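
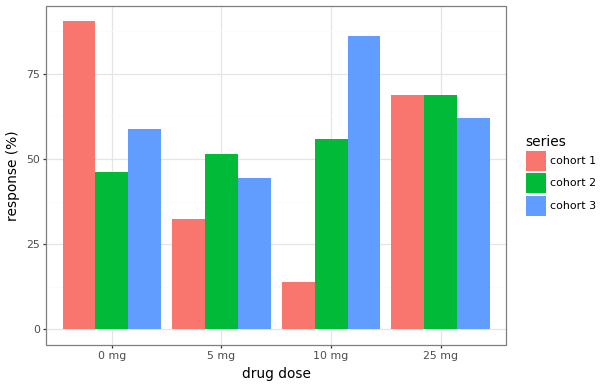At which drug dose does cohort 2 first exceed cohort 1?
0 mg: cohort 2 ≈ 50 vs cohort 1 ≈ 90 (not yet); 5 mg: cohort 2 ≈ 50 vs cohort 1 ≈ 30 (first crossover).

5 mg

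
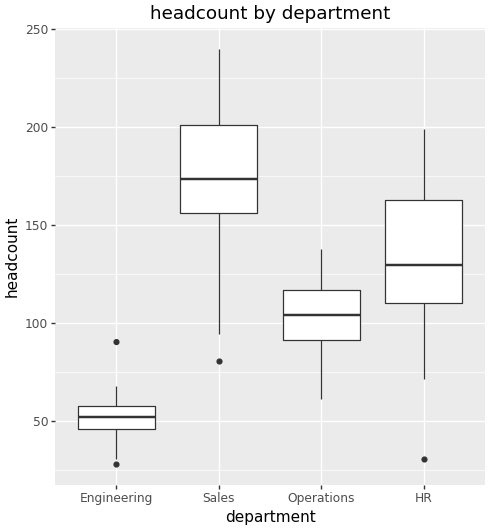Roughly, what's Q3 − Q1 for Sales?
Q3 ≈ 200, Q1 ≈ 160; IQR ≈ 40.

≈ 40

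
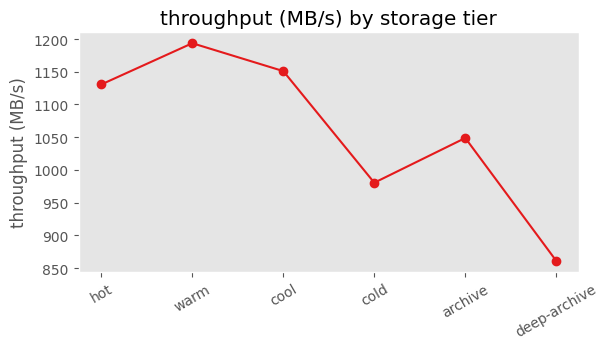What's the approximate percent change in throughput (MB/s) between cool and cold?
≈ -13%

cool ≈ 1150, cold ≈ 1000; (1000 − 1150) / 1150 ≈ -13%.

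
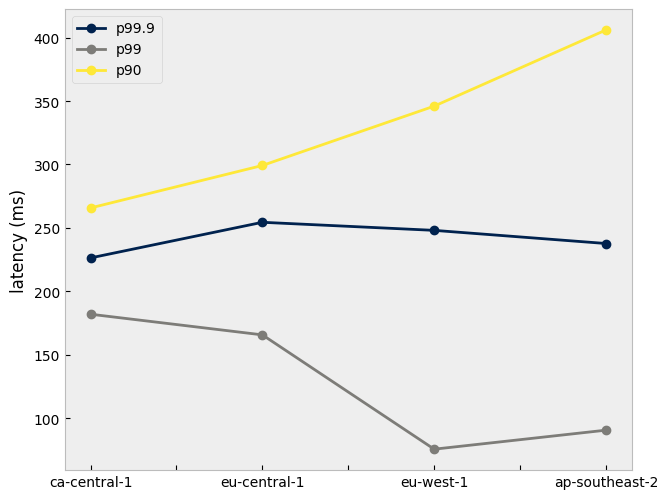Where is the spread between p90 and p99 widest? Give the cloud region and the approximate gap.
ap-southeast-2, ≈ 300 ms

ap-southeast-2: p90 ≈ 400, p99 ≈ 100 → gap ≈ 300. Next-largest (eu-west-1) is only ≈ 250.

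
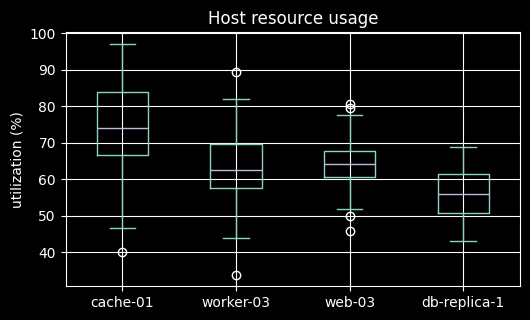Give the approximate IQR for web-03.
Q3 ≈ 68, Q1 ≈ 60; IQR ≈ 8.

≈ 8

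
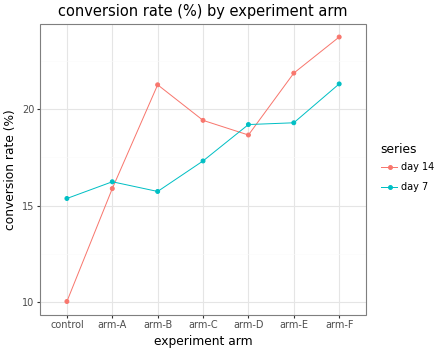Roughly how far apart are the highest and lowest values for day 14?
≈ 14

Max arm-F ≈ 24, min control ≈ 10; range ≈ 14.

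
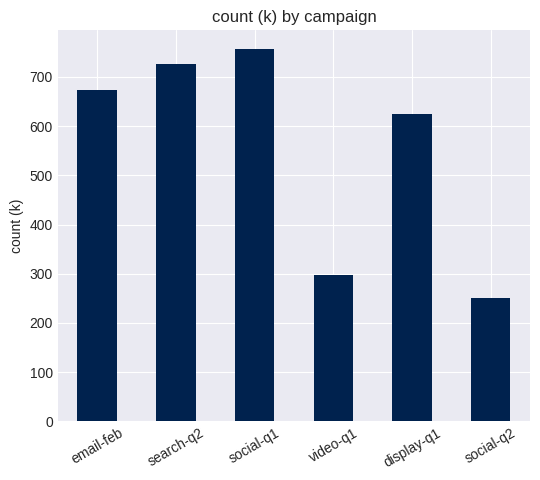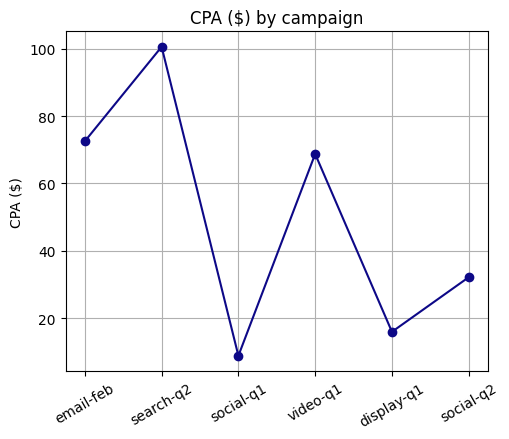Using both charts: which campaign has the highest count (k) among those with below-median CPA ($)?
social-q1

Chart 2 median CPA ($) ≈ 50; below-median campaigns: social-q1, display-q1, social-q2. Among those, social-q1 has the highest count (k) (≈ 800).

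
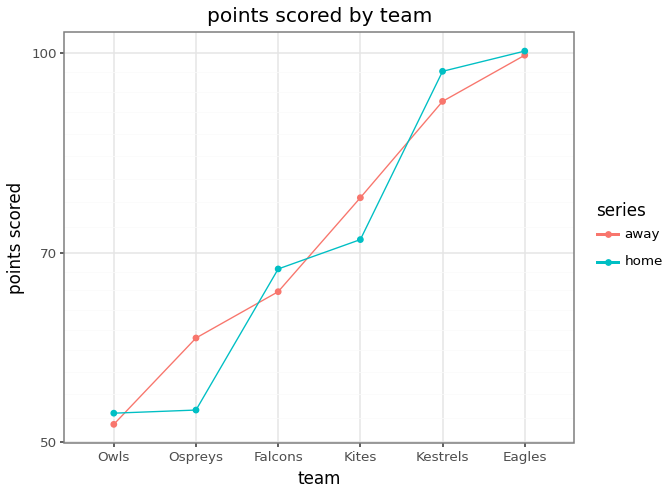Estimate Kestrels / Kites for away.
Kestrels ≈ 90, Kites ≈ 75; 90/75 ≈ 1.2.

≈ 1.2×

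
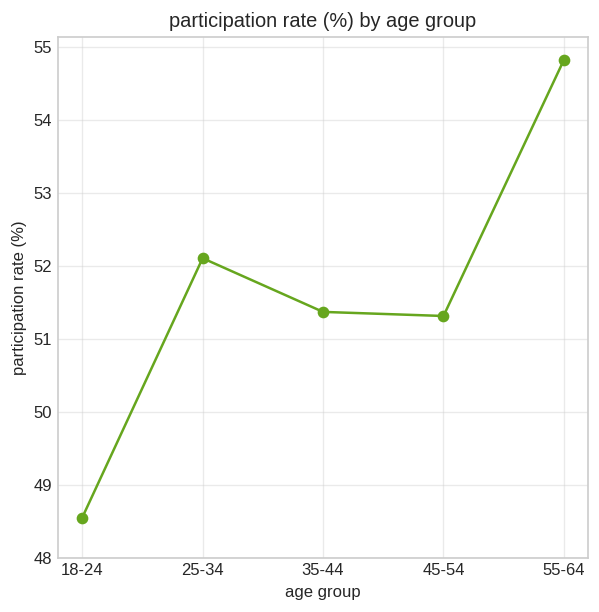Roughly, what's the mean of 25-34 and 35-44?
≈ 52

(52 + 51) / 2 ≈ 52.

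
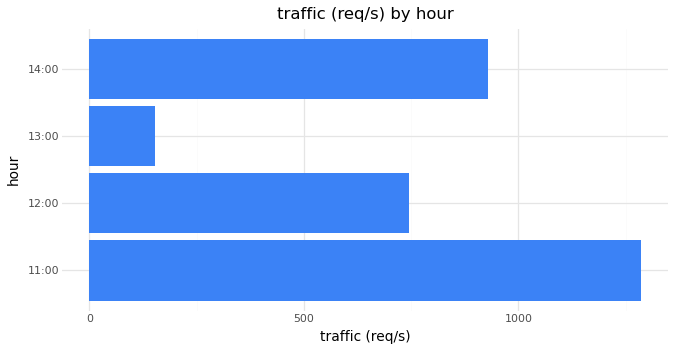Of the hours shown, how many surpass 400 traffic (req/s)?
Above 400: 11:00, 12:00, 14:00.

3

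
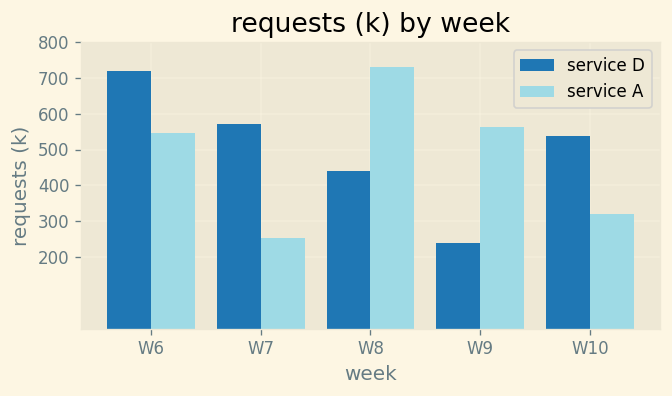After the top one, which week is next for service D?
W7

Top 3 for service D: W6 ≈ 700, W7 ≈ 600, W10 ≈ 500.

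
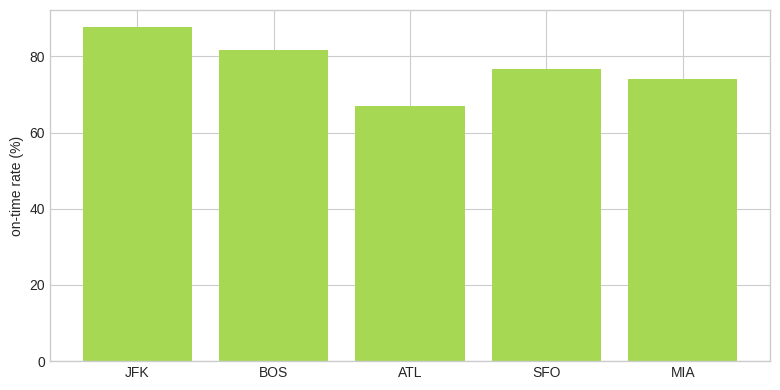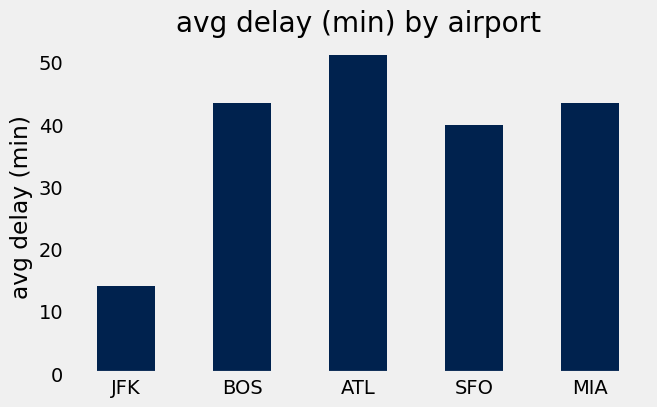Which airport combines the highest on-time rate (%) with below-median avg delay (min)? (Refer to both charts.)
JFK

Chart 2 median avg delay (min) ≈ 45; below-median airports: JFK, SFO. Among those, JFK has the highest on-time rate (%) (≈ 90).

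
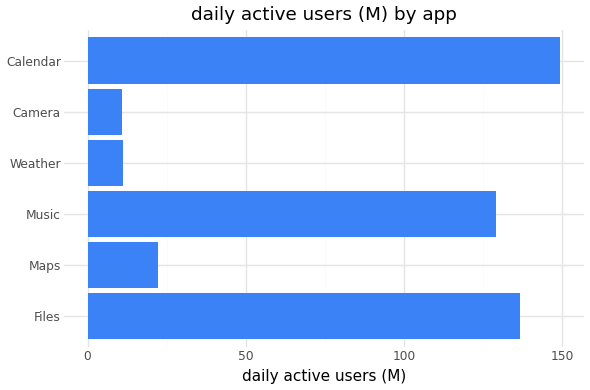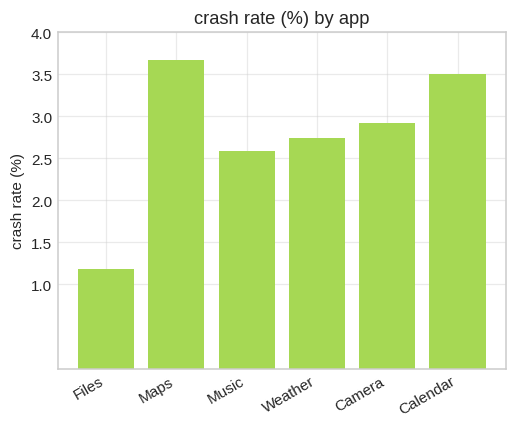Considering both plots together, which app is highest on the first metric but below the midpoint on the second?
Chart 2 median crash rate (%) ≈ 3; below-median apps: Files, Music, Weather. Among those, Files has the highest daily active users (M) (≈ 140).

Files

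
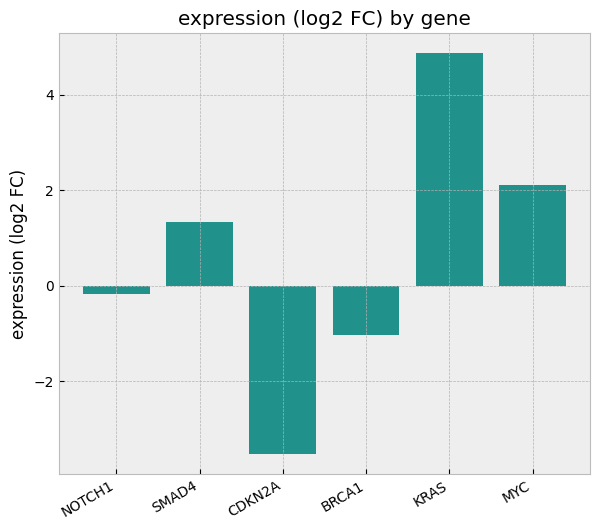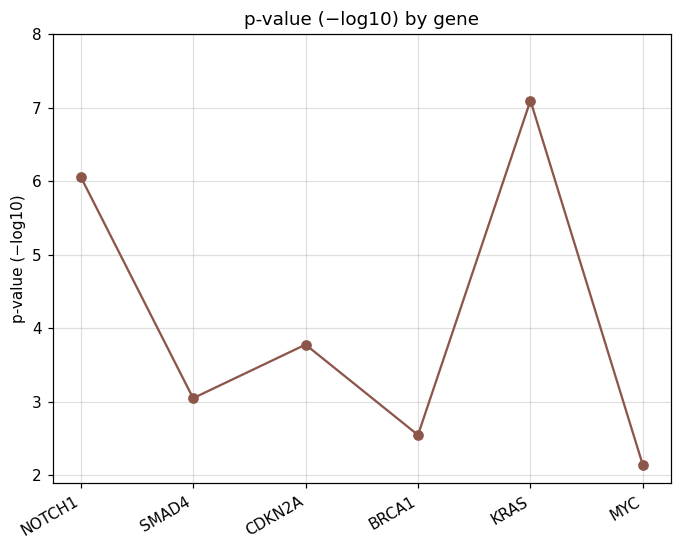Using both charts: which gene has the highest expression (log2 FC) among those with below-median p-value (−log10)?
Chart 2 median p-value (−log10) ≈ 3; below-median genes: SMAD4, BRCA1, MYC. Among those, MYC has the highest expression (log2 FC) (≈ 2).

MYC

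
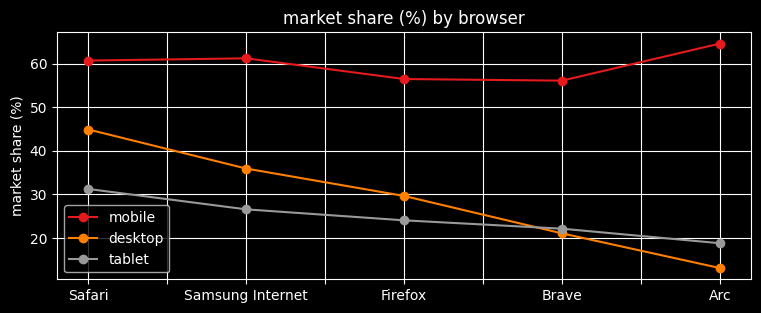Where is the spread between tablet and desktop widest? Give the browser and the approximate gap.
Safari, ≈ 15 %

Safari: tablet ≈ 30, desktop ≈ 45 → gap ≈ 15. Next-largest (Samsung Internet) is only ≈ 10.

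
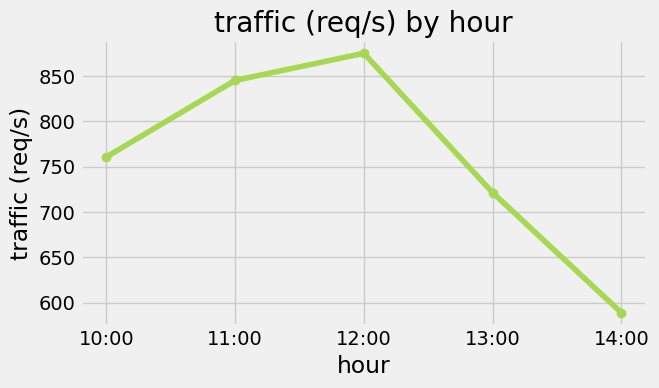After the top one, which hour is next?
Top 3: 12:00 ≈ 875, 11:00 ≈ 850, 10:00 ≈ 750.

11:00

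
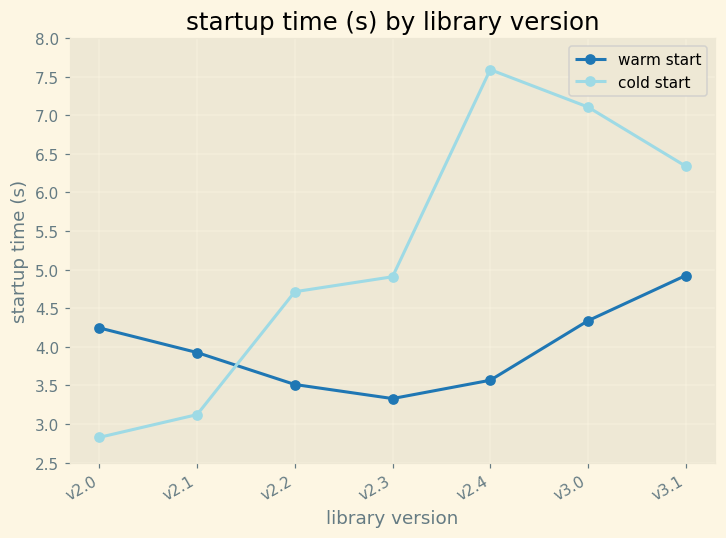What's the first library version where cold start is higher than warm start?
v2.2

v2.1: cold start ≈ 3.0 vs warm start ≈ 4.0 (not yet); v2.2: cold start ≈ 4.5 vs warm start ≈ 3.5 (first crossover).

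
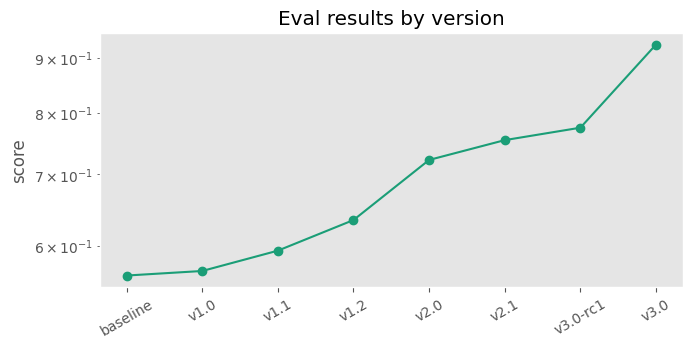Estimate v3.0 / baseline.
≈ 1.73×

v3.0 ≈ 0.95, baseline ≈ 0.55; 0.95/0.55 ≈ 1.73.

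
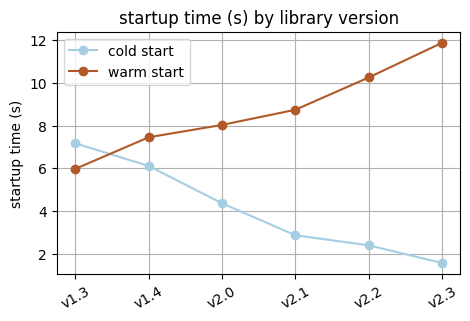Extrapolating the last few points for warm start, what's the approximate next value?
Last three: 9, 10, 12 → slope ≈ 1.5/step → next ≈ 13.5.

≈ 13.5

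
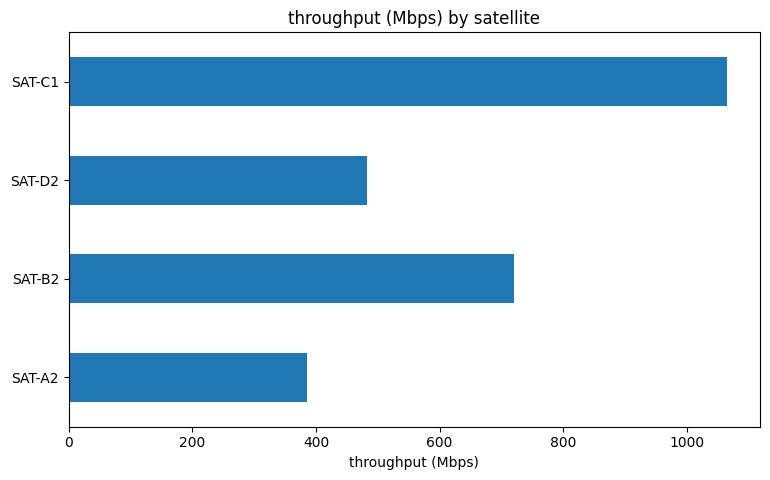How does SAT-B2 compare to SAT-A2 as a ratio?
SAT-B2 ≈ 700, SAT-A2 ≈ 400; 700/400 ≈ 1.75.

≈ 1.75×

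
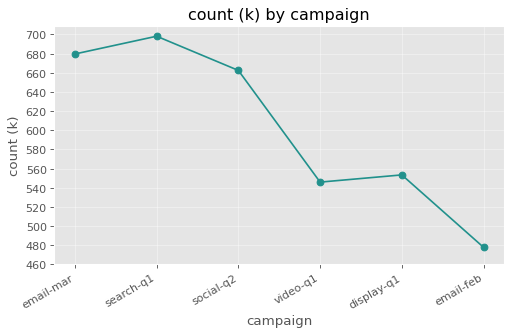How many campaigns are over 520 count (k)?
Above 520: email-mar, search-q1, social-q2, video-q1, display-q1.

5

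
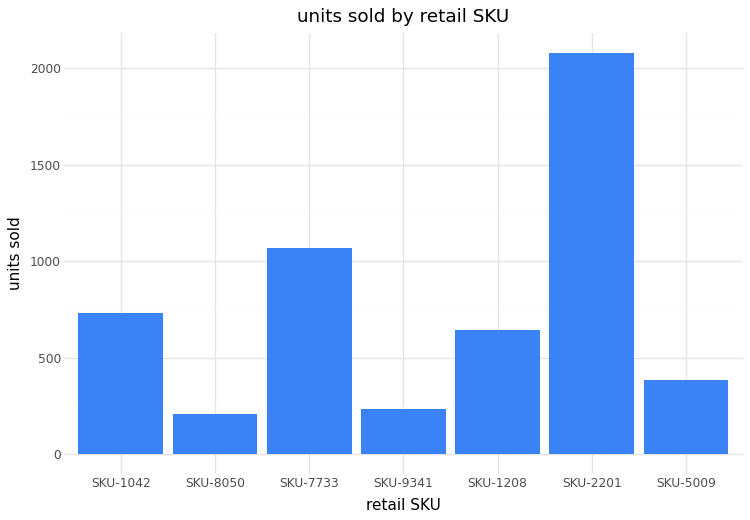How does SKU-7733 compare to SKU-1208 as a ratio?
SKU-7733 ≈ 1000, SKU-1208 ≈ 600; 1000/600 ≈ 1.67.

≈ 1.67×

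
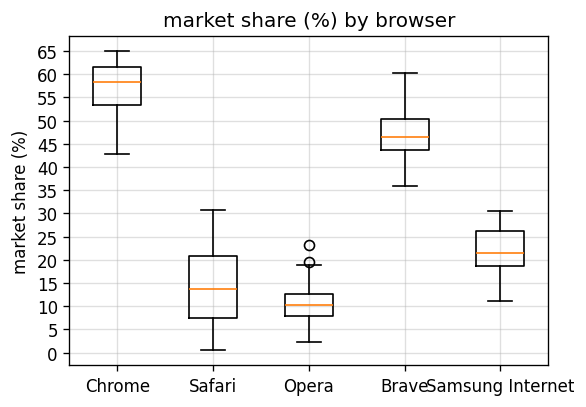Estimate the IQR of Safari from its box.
Q3 ≈ 20, Q1 ≈ 5; IQR ≈ 15.

≈ 15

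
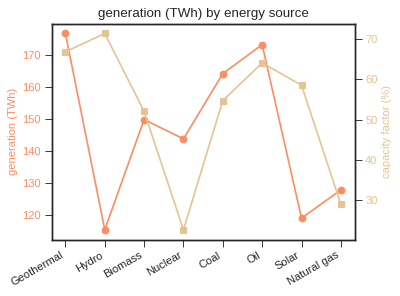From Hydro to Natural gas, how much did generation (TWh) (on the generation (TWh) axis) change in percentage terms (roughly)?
≈ +8.3%

Hydro ≈ 120, Natural gas ≈ 130; (130 − 120) / 120 ≈ +8.3%.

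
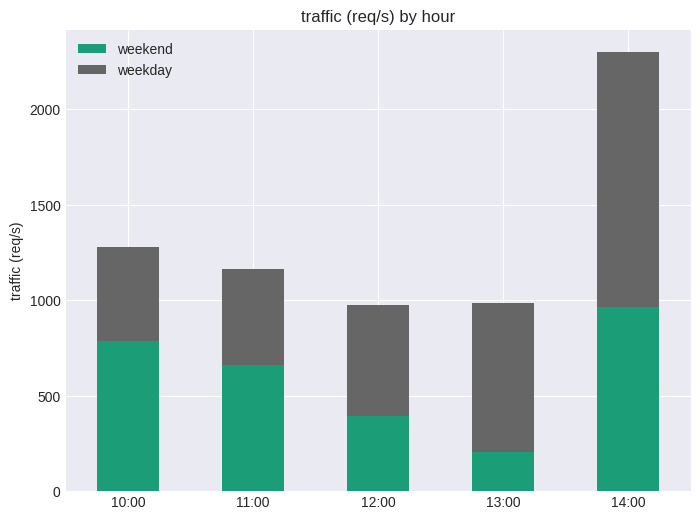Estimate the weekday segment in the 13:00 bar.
≈ 800

weekday top ≈ 1000, bottom ≈ 200; segment ≈ 800.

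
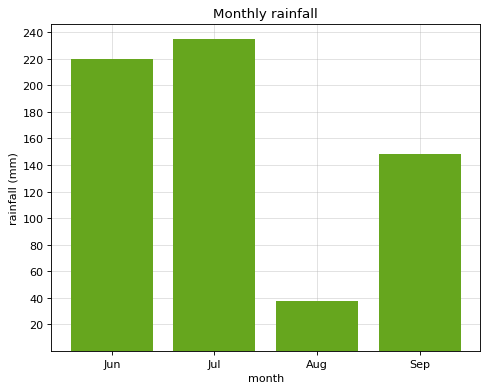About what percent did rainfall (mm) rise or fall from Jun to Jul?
≈ +9.1%

Jun ≈ 220, Jul ≈ 240; (240 − 220) / 220 ≈ +9.1%.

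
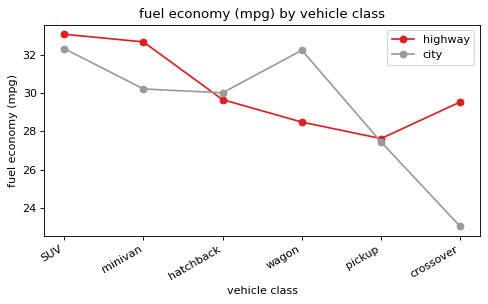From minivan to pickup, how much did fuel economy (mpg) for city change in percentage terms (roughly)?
≈ -10%

minivan ≈ 30, pickup ≈ 27; (27 − 30) / 30 ≈ -10%.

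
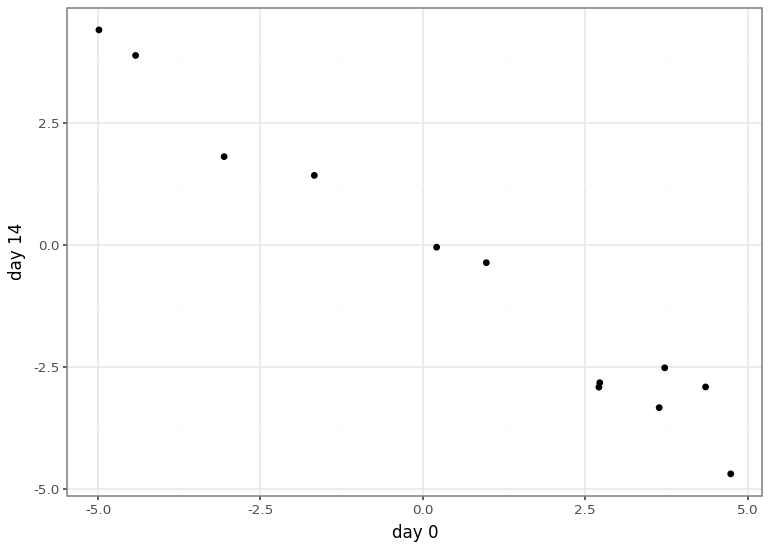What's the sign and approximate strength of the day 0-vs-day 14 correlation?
negative, strong

Points are negatively correlated; strong (|r| ≈ 1.0).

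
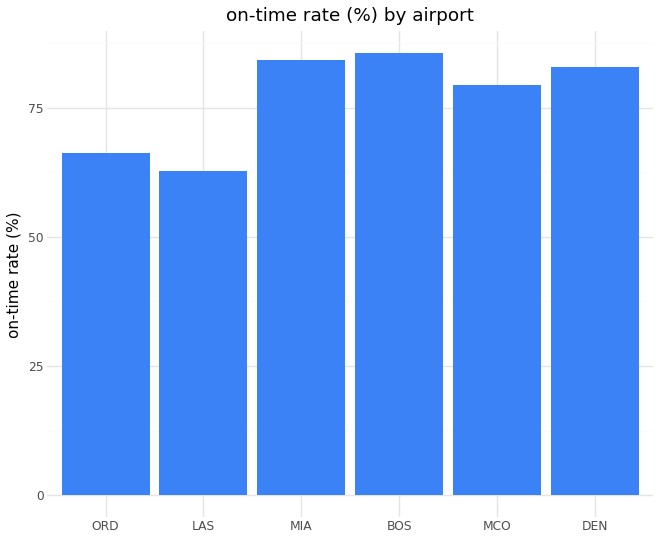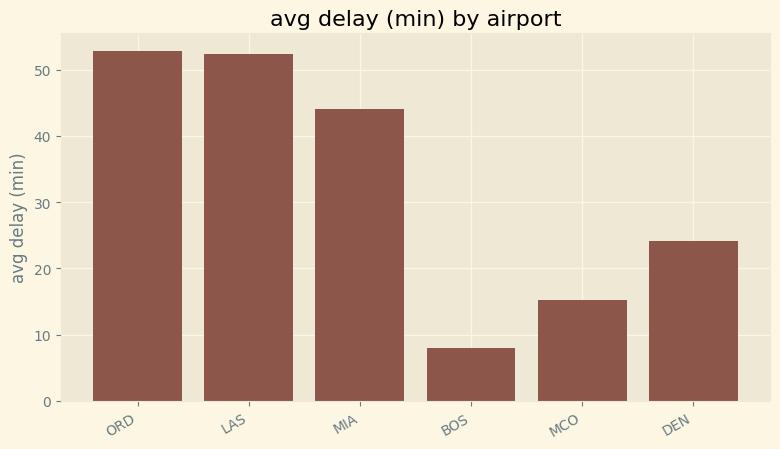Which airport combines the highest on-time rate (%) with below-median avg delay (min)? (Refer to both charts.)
BOS

Chart 2 median avg delay (min) ≈ 35; below-median airports: BOS, MCO, DEN. Among those, BOS has the highest on-time rate (%) (≈ 90).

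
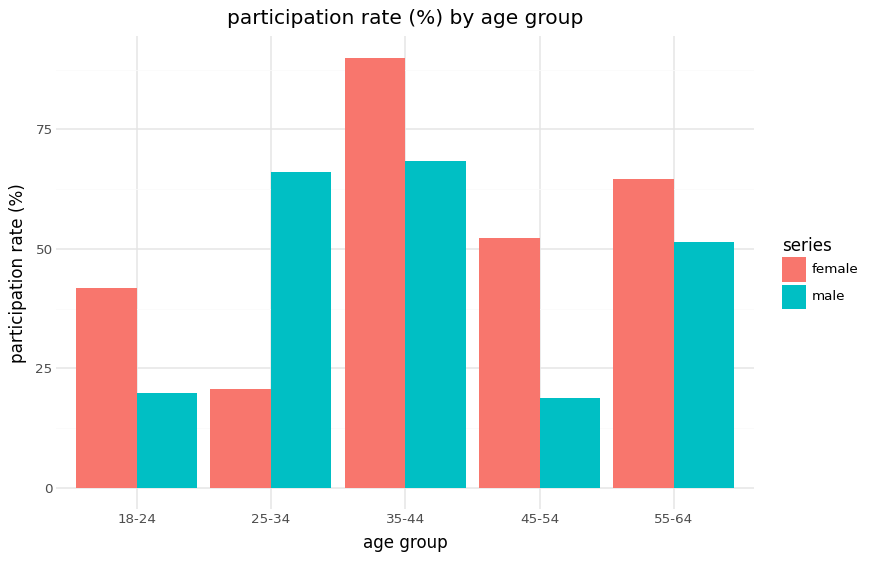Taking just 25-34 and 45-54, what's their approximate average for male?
(70 + 20) / 2 ≈ 45.

≈ 45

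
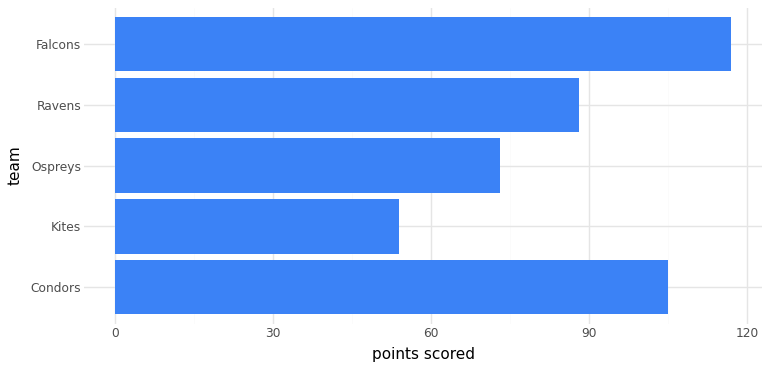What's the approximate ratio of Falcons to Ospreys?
Falcons ≈ 120, Ospreys ≈ 70; 120/70 ≈ 1.71.

≈ 1.71×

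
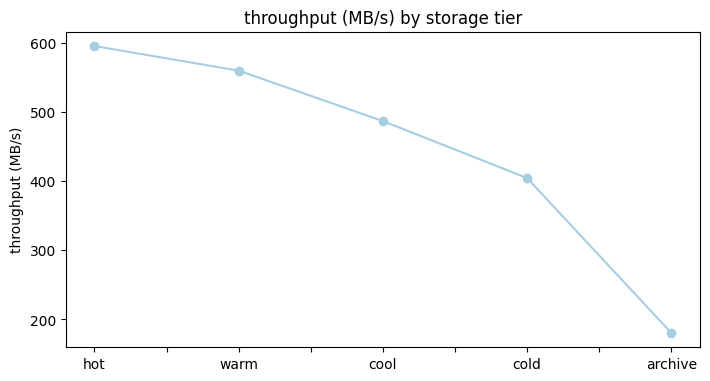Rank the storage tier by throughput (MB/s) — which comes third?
Top 4: hot ≈ 600, warm ≈ 550, cool ≈ 500, cold ≈ 400.

cool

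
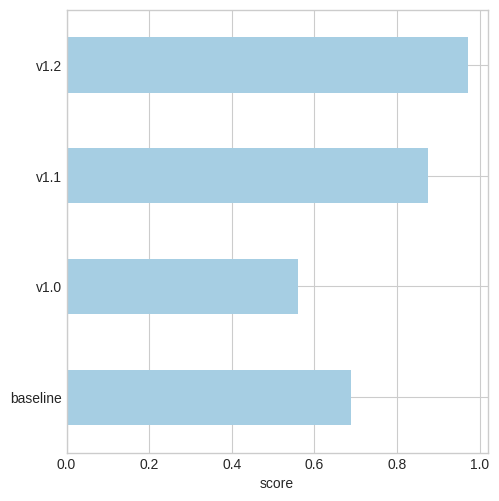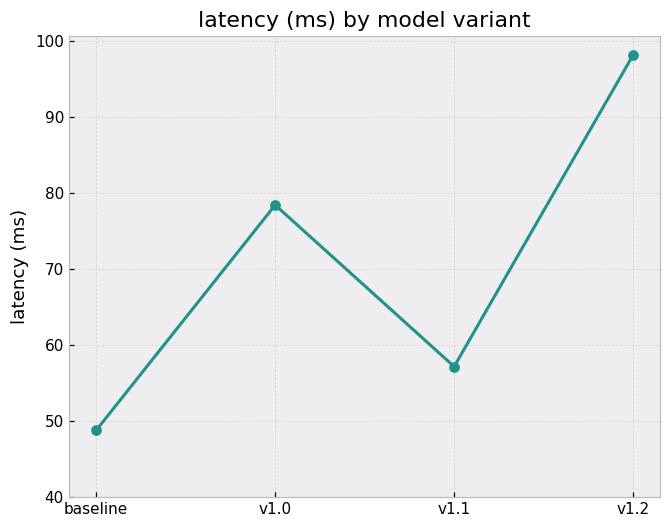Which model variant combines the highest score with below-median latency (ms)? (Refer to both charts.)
v1.1

Chart 2 median latency (ms) ≈ 70; below-median model variants: baseline, v1.1. Among those, v1.1 has the highest score (≈ 0.9).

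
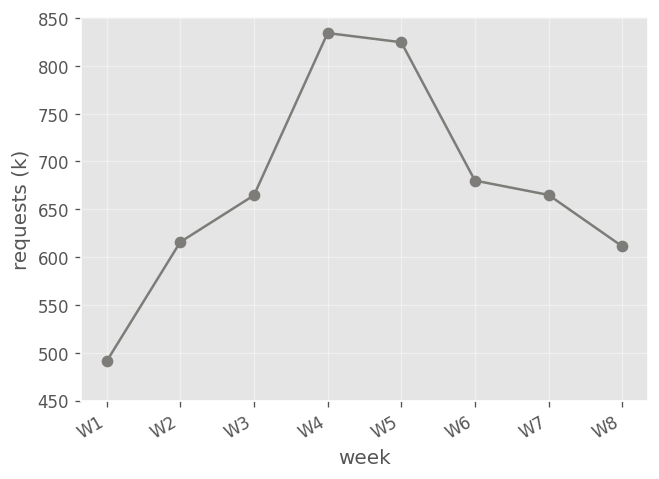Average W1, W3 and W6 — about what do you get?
≈ 617

(500 + 650 + 700) / 3 ≈ 617.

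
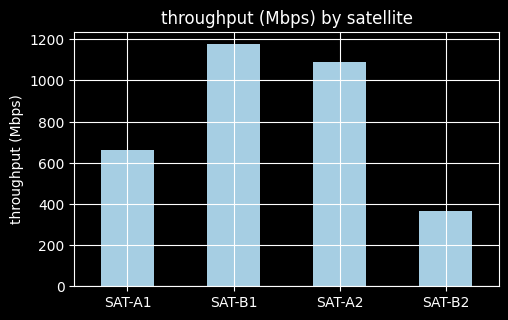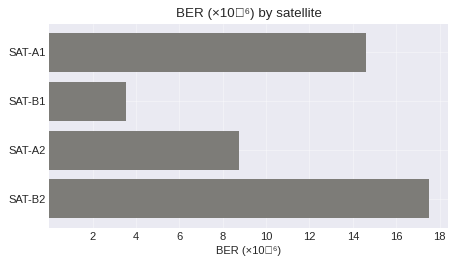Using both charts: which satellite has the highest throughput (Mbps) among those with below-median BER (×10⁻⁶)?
Chart 2 median BER (×10⁻⁶) ≈ 12; below-median satellites: SAT-B1, SAT-A2. Among those, SAT-B1 has the highest throughput (Mbps) (≈ 1200).

SAT-B1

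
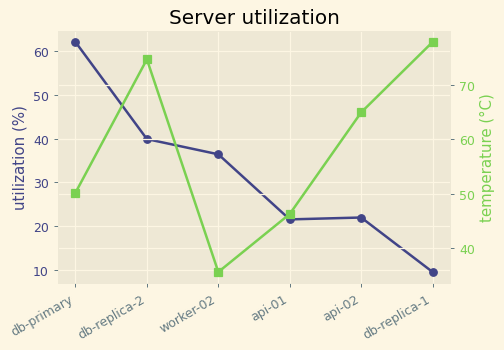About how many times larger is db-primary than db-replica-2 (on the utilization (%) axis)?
≈ 1.5×

db-primary ≈ 60, db-replica-2 ≈ 40; 60/40 ≈ 1.5.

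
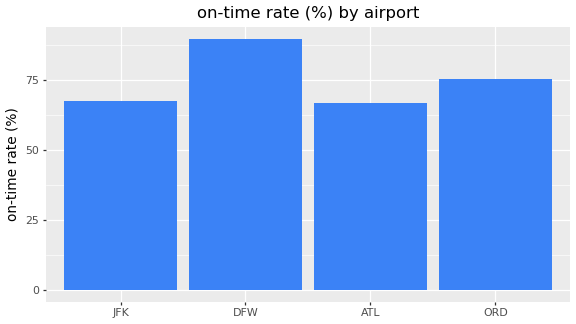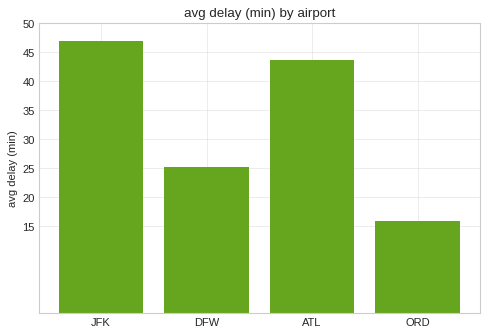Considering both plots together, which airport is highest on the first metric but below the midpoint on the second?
DFW

Chart 2 median avg delay (min) ≈ 35; below-median airports: DFW, ORD. Among those, DFW has the highest on-time rate (%) (≈ 90).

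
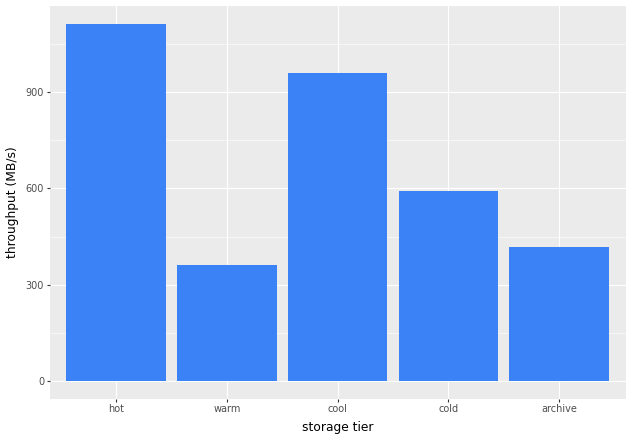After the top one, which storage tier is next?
cool

Top 3: hot ≈ 1100, cool ≈ 1000, cold ≈ 600.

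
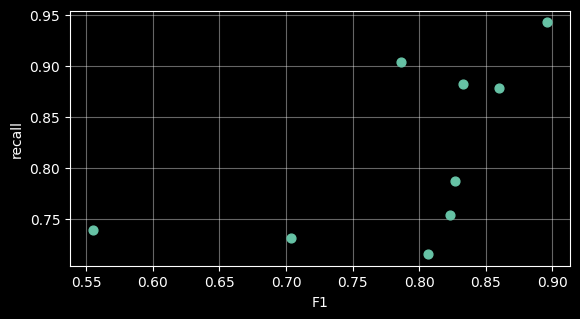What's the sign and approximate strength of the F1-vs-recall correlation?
positive, moderate

Points are positively correlated; moderate (|r| ≈ 0.6).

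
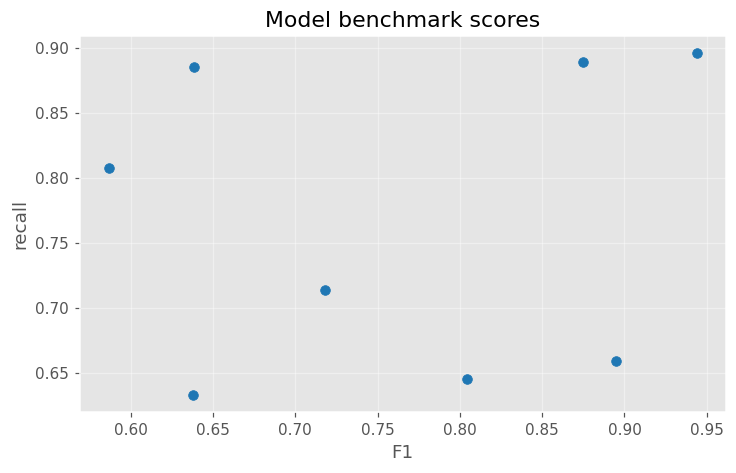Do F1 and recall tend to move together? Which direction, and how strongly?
Points are roughly uncorrelated; weak (|r| ≈ 0.1).

no clear correlation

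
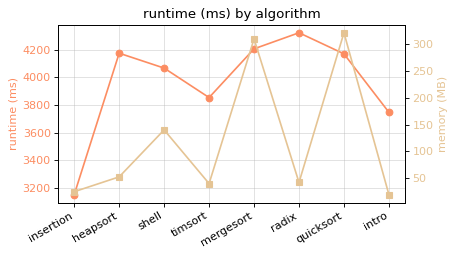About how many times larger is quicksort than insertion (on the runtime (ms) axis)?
quicksort ≈ 4200, insertion ≈ 3200; 4200/3200 ≈ 1.31.

≈ 1.31×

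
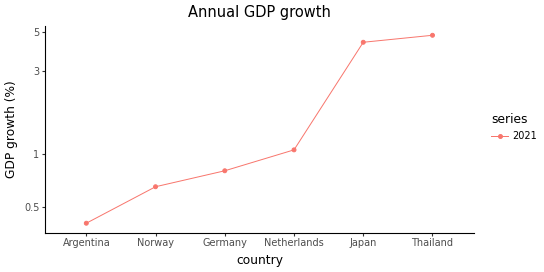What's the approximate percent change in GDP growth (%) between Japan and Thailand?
Japan ≈ 4.5, Thailand ≈ 5.0; (5.0 − 4.5) / 4.5 ≈ +11.1%.

≈ +11.1%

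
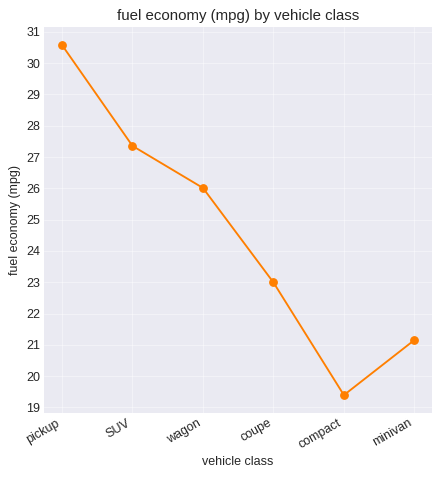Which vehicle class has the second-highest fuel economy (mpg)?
SUV

Top 3: pickup ≈ 31, SUV ≈ 27, wagon ≈ 26.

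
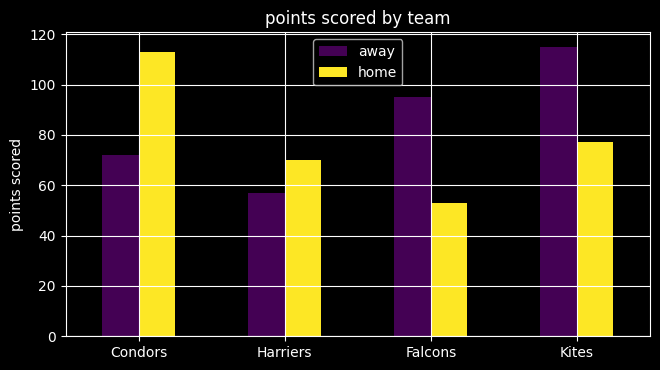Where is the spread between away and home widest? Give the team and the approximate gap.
Falcons: away ≈ 100, home ≈ 50 → gap ≈ 50. Next-largest (Condors) is only ≈ 40.

Falcons, ≈ 50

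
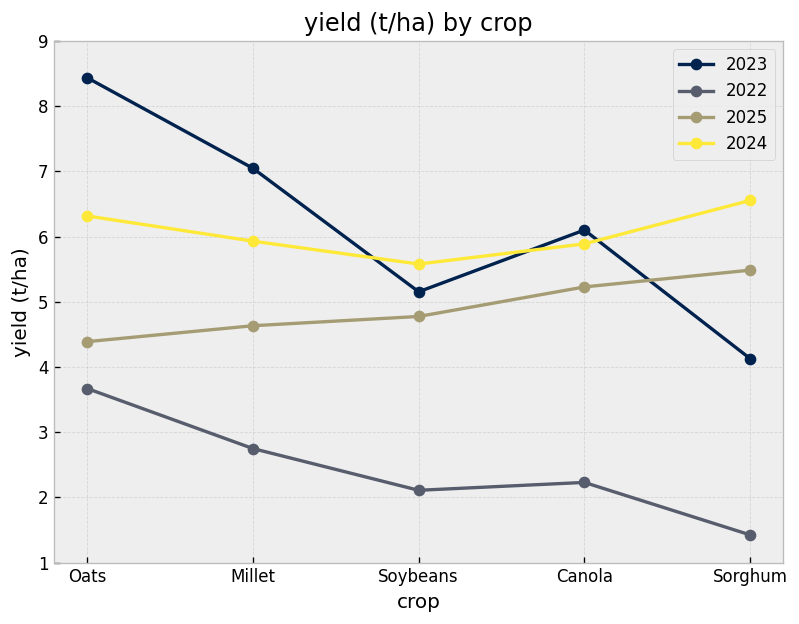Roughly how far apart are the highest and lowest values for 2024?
Max Sorghum ≈ 7, min Soybeans ≈ 6; range ≈ 1.

≈ 1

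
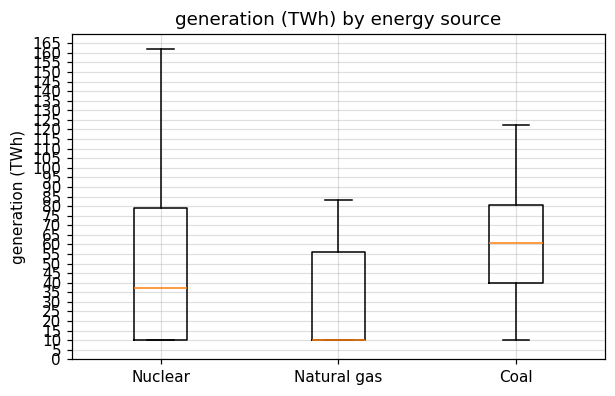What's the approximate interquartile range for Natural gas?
Q3 ≈ 55, Q1 ≈ 10; IQR ≈ 45.

≈ 45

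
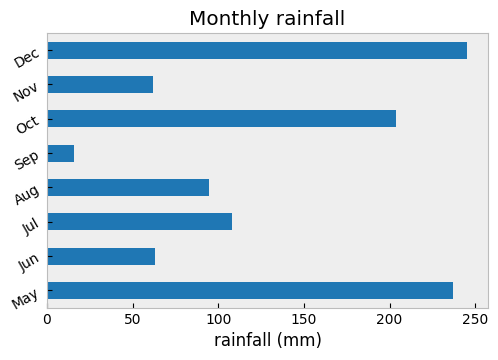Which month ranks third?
Oct

Top 4: Dec ≈ 250, May ≈ 225, Oct ≈ 200, Jul ≈ 100.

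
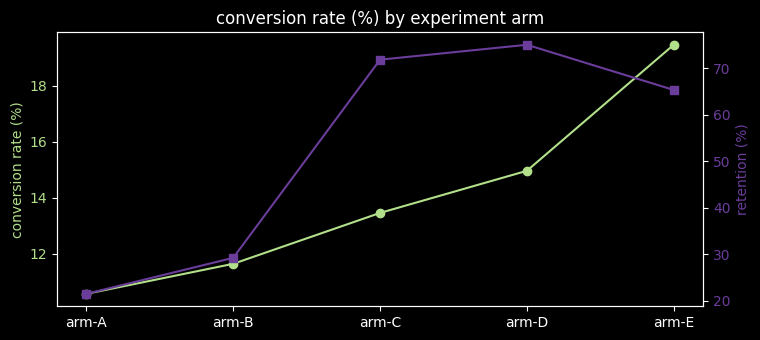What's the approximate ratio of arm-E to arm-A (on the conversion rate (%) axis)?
arm-E ≈ 19, arm-A ≈ 11; 19/11 ≈ 1.73.

≈ 1.73×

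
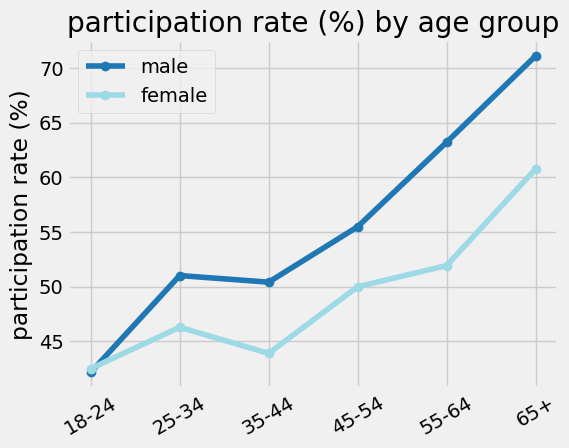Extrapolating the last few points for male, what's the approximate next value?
≈ 77.5

Last three: 55, 65, 70 → slope ≈ 7.5/step → next ≈ 77.5.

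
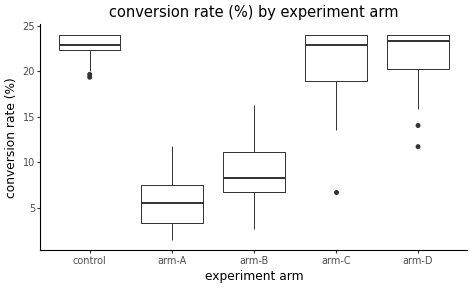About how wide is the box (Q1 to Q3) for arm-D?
≈ 4

Q3 ≈ 24, Q1 ≈ 20; IQR ≈ 4.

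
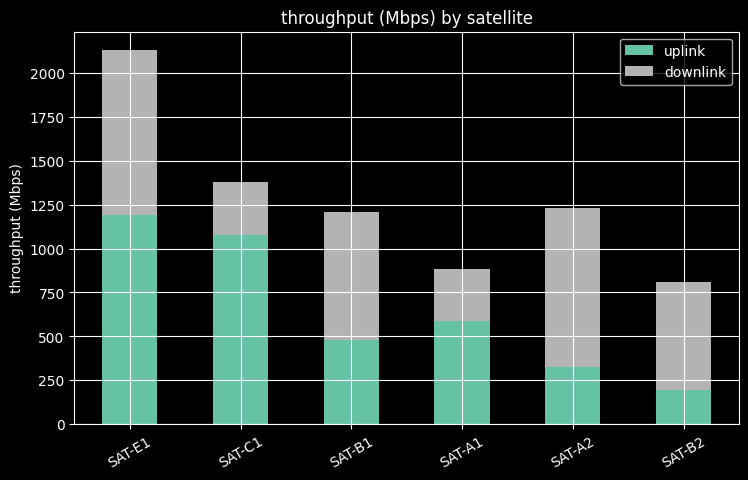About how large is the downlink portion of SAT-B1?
≈ 800

downlink top ≈ 1200, bottom ≈ 400; segment ≈ 800.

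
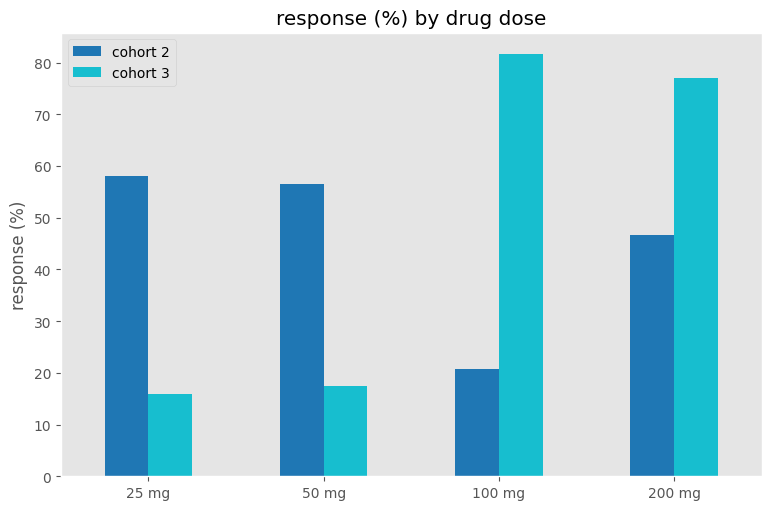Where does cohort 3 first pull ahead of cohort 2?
50 mg: cohort 3 ≈ 20 vs cohort 2 ≈ 60 (not yet); 100 mg: cohort 3 ≈ 80 vs cohort 2 ≈ 20 (first crossover).

100 mg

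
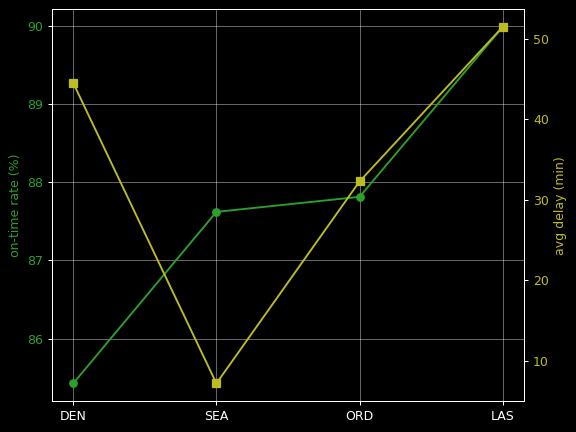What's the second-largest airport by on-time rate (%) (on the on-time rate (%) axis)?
Top 3 (on the on-time rate (%) axis): LAS ≈ 90.0, ORD ≈ 88.0, SEA ≈ 87.5.

ORD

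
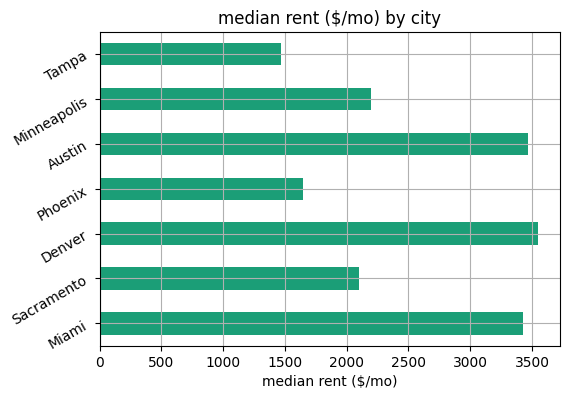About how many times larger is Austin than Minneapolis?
Austin ≈ 3500, Minneapolis ≈ 2000; 3500/2000 ≈ 1.75.

≈ 1.75×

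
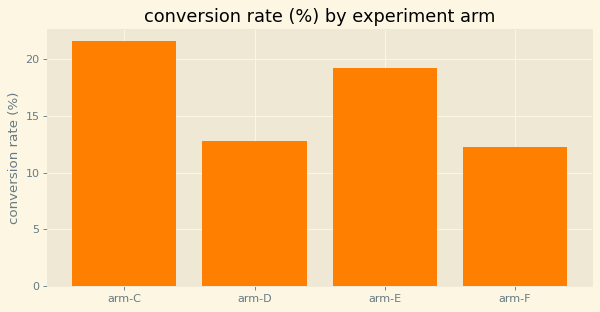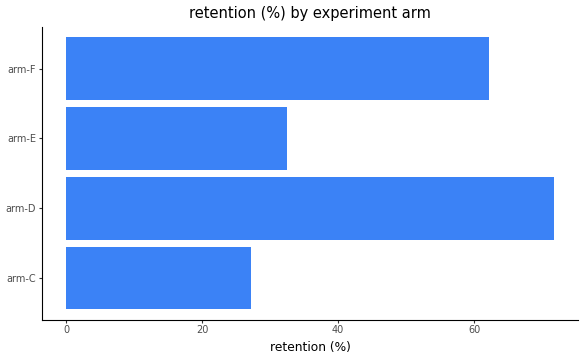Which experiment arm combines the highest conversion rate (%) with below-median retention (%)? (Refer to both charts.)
Chart 2 median retention (%) ≈ 50; below-median experiment arms: arm-C, arm-E. Among those, arm-C has the highest conversion rate (%) (≈ 22).

arm-C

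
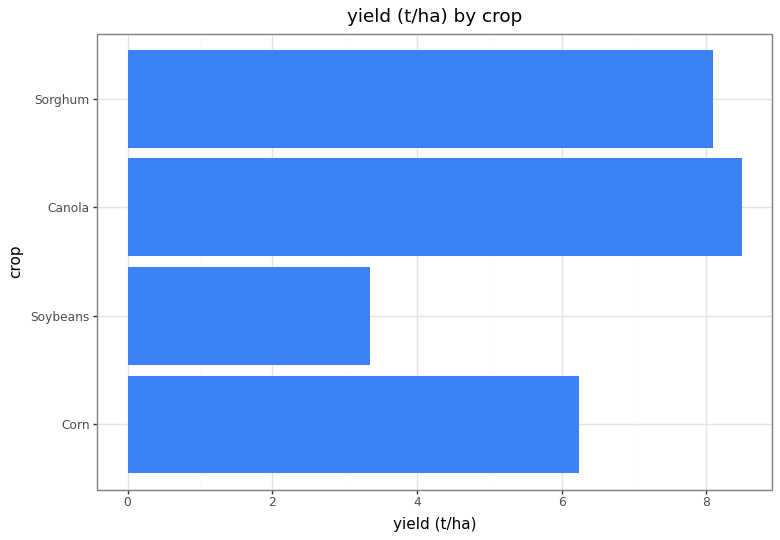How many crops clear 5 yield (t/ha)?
Above 5: Corn, Canola, Sorghum.

3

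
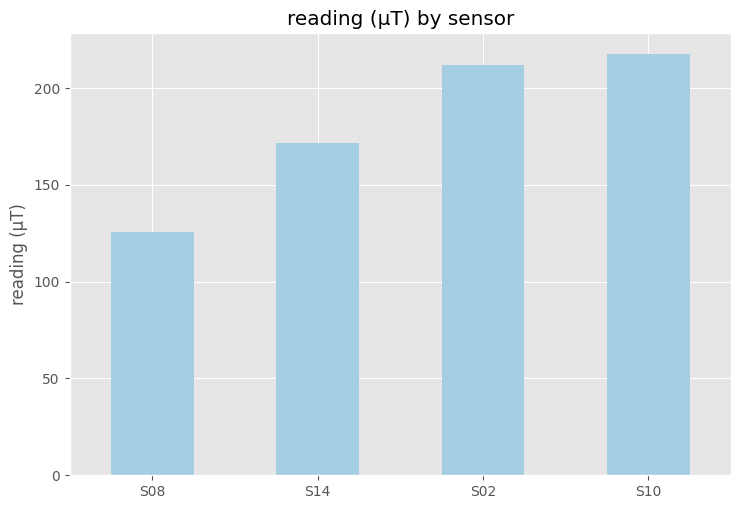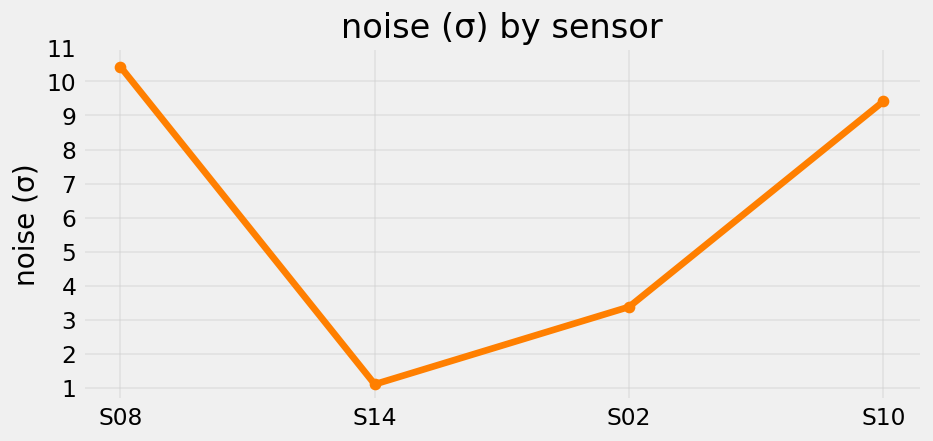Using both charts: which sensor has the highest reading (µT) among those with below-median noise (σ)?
S02

Chart 2 median noise (σ) ≈ 6; below-median sensors: S14, S02. Among those, S02 has the highest reading (µT) (≈ 220).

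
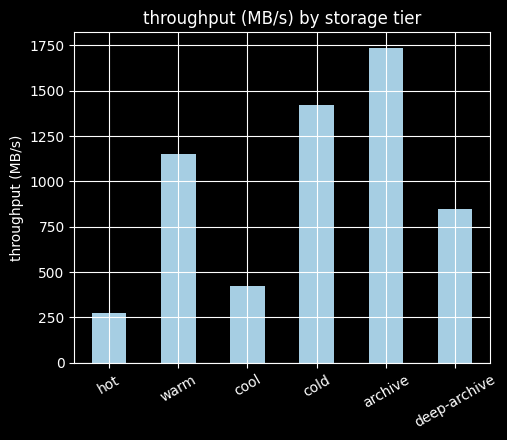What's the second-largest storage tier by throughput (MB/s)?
Top 3: archive ≈ 1800, cold ≈ 1400, warm ≈ 1200.

cold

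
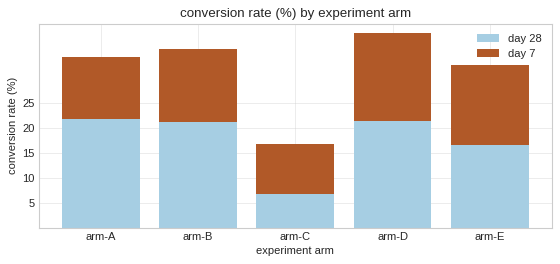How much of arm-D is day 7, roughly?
day 7 top ≈ 40, bottom ≈ 20; segment ≈ 20.

≈ 20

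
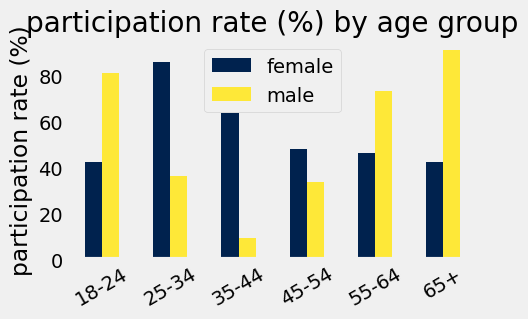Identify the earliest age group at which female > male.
18-24: female ≈ 40 vs male ≈ 80 (not yet); 25-34: female ≈ 90 vs male ≈ 40 (first crossover).

25-34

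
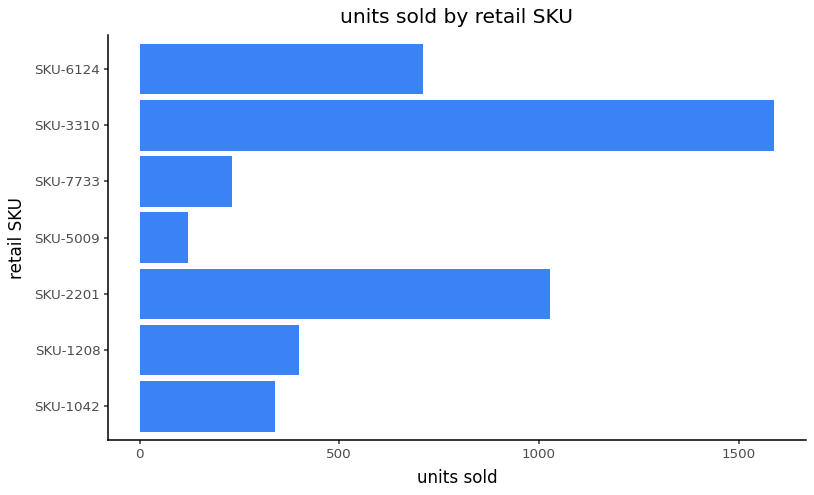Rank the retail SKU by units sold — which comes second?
Top 3: SKU-3310 ≈ 1600, SKU-2201 ≈ 1000, SKU-6124 ≈ 800.

SKU-2201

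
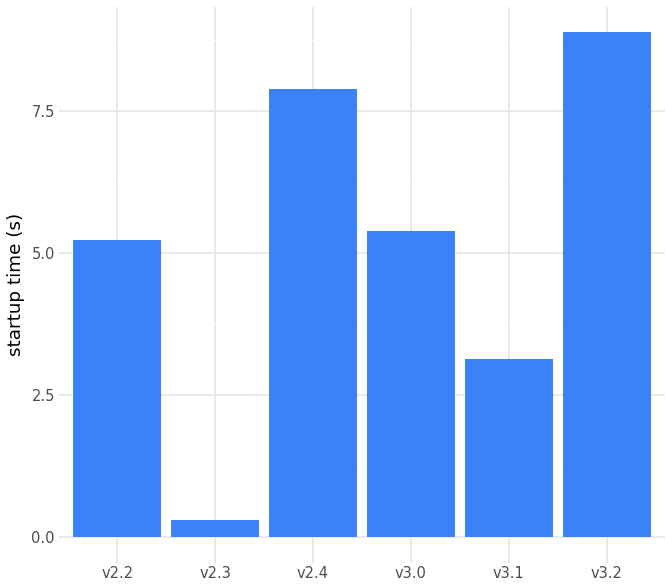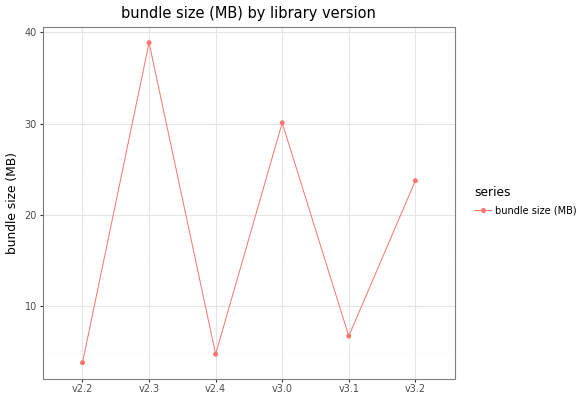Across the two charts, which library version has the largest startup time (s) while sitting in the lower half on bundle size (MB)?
Chart 2 median bundle size (MB) ≈ 15; below-median library versions: v2.2, v2.4, v3.1. Among those, v2.4 has the highest startup time (s) (≈ 8).

v2.4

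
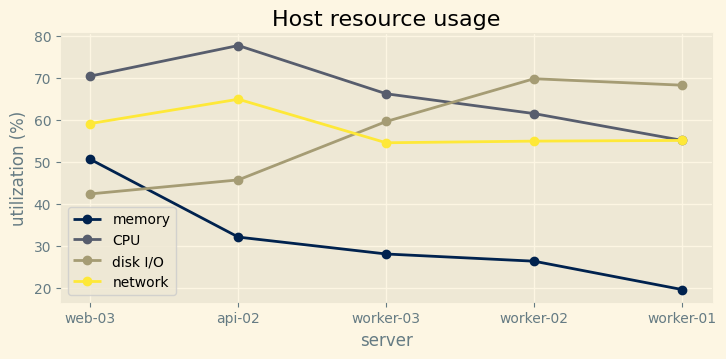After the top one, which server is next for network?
Top 3 for network: api-02 ≈ 65, web-03 ≈ 60, worker-01 ≈ 55.

web-03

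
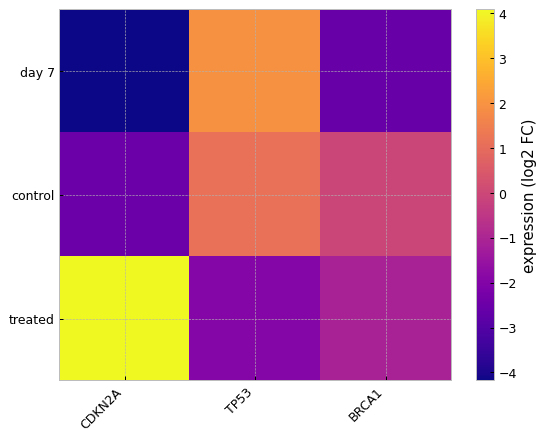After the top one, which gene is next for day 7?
Top 3 for day 7: TP53 ≈ 2, BRCA1 ≈ -3, CDKN2A ≈ -4.

BRCA1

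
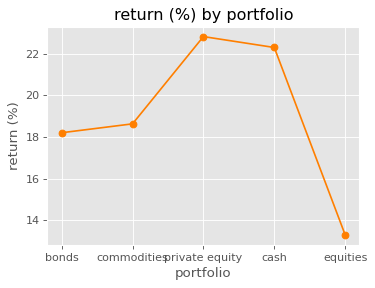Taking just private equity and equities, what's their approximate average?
(23 + 13) / 2 ≈ 18.

≈ 18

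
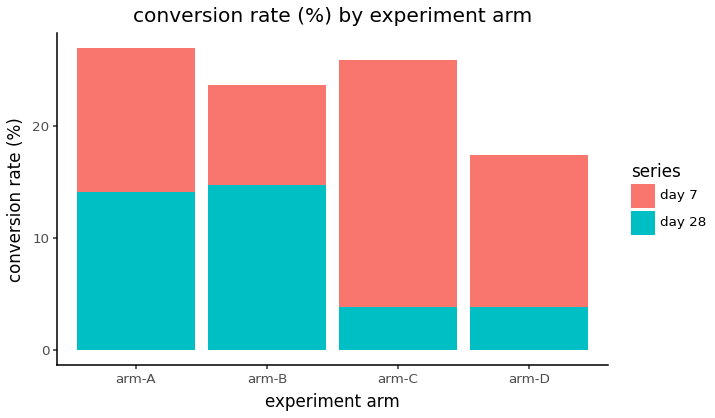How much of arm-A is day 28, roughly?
≈ 15

day 28 top ≈ 15, bottom ≈ 0; segment ≈ 15.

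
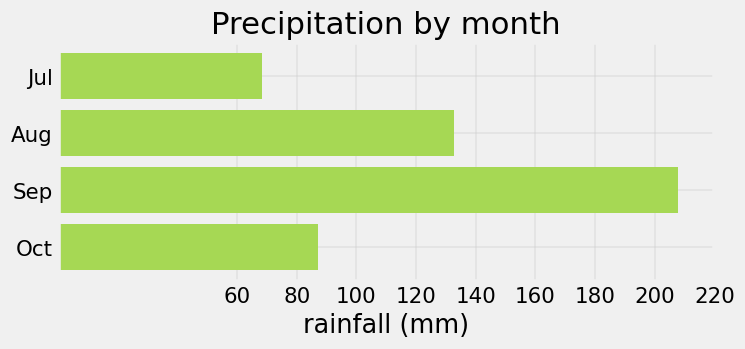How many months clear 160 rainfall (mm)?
1

Above 160: Sep.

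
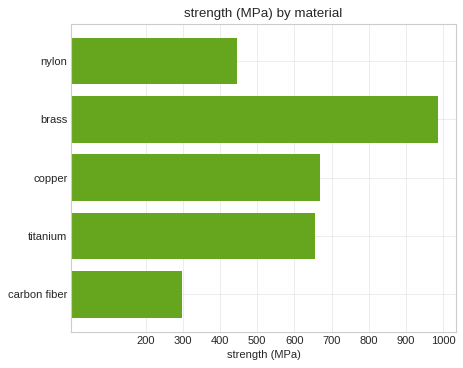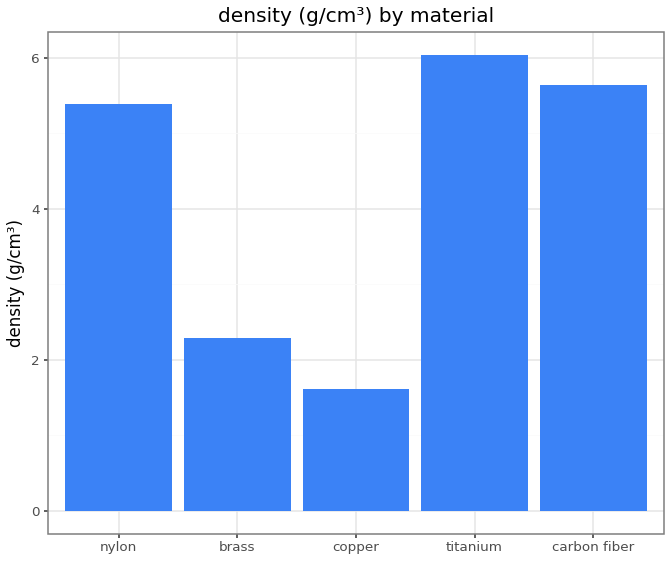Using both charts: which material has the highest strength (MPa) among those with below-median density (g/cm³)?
Chart 2 median density (g/cm³) ≈ 5; below-median materials: brass, copper. Among those, brass has the highest strength (MPa) (≈ 1000).

brass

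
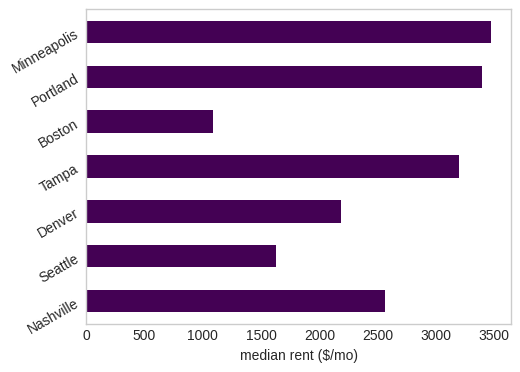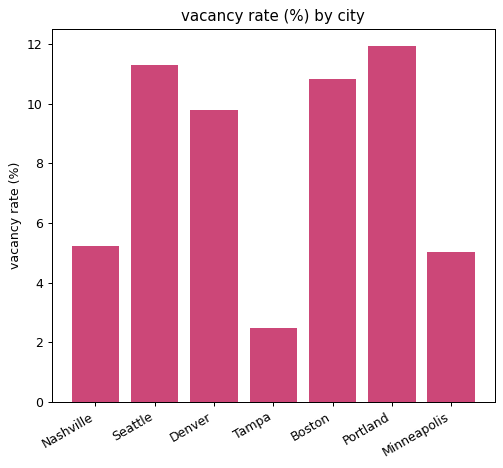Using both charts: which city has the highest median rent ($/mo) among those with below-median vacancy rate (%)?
Chart 2 median vacancy rate (%) ≈ 10; below-median cities: Nashville, Tampa, Minneapolis. Among those, Minneapolis has the highest median rent ($/mo) (≈ 3500).

Minneapolis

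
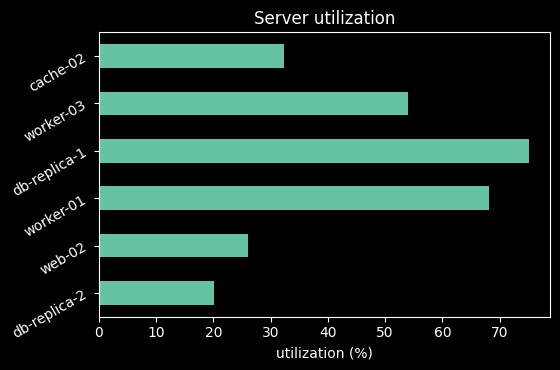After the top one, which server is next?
worker-01

Top 3: db-replica-1 ≈ 80, worker-01 ≈ 70, worker-03 ≈ 50.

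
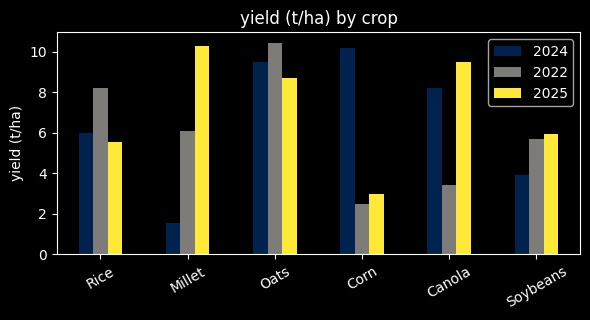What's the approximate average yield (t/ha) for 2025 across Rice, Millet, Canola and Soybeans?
(6 + 10 + 10 + 6) / 4 ≈ 8.

≈ 8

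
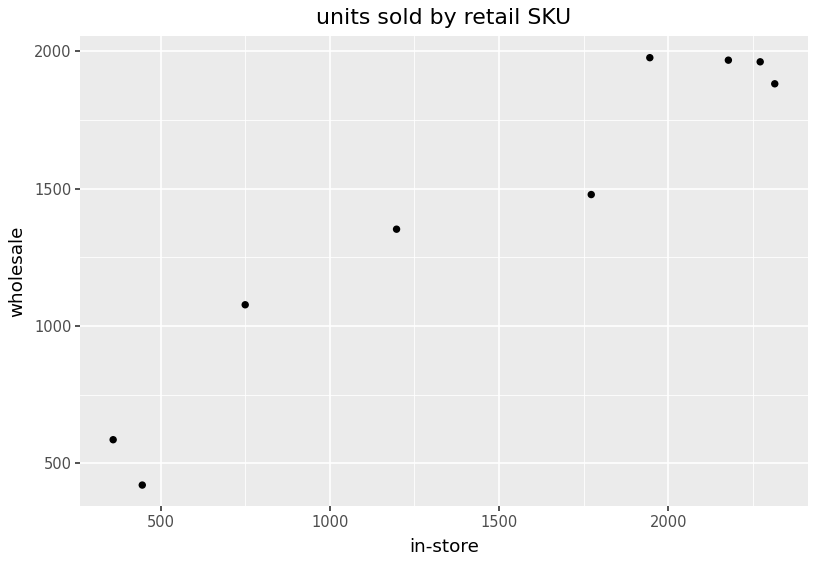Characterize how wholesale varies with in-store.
positive, strong

Points are positively correlated; strong (|r| ≈ 1.0).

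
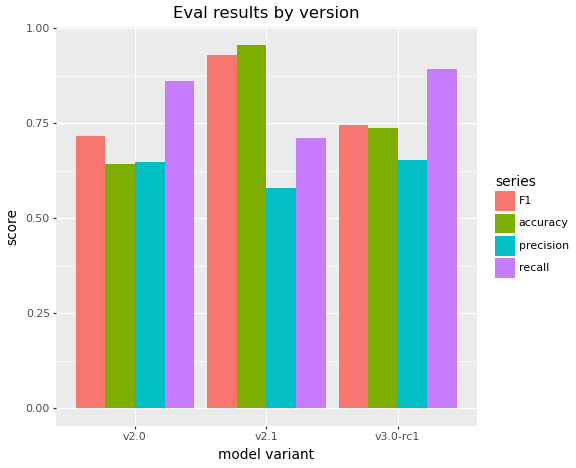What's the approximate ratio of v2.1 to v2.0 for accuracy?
v2.1 ≈ 1.0, v2.0 ≈ 0.6; 1.0/0.6 ≈ 1.67.

≈ 1.67×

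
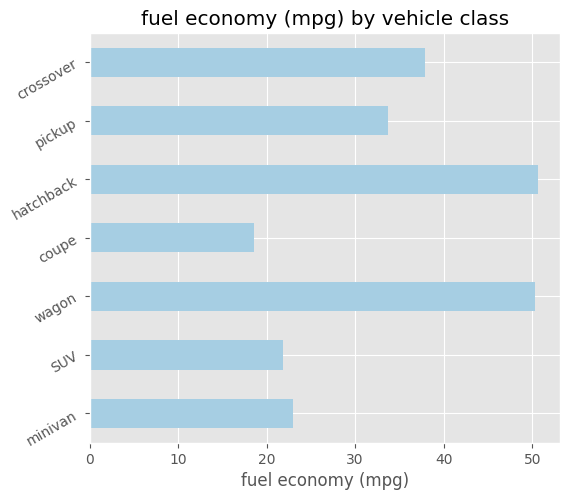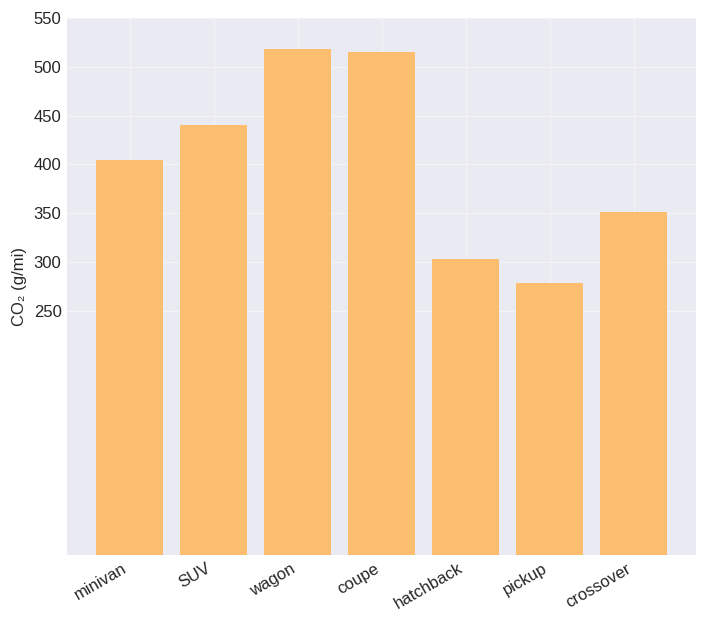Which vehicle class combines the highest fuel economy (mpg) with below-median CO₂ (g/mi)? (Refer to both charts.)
Chart 2 median CO₂ (g/mi) ≈ 400; below-median vehicle classes: hatchback, pickup, crossover. Among those, hatchback has the highest fuel economy (mpg) (≈ 50).

hatchback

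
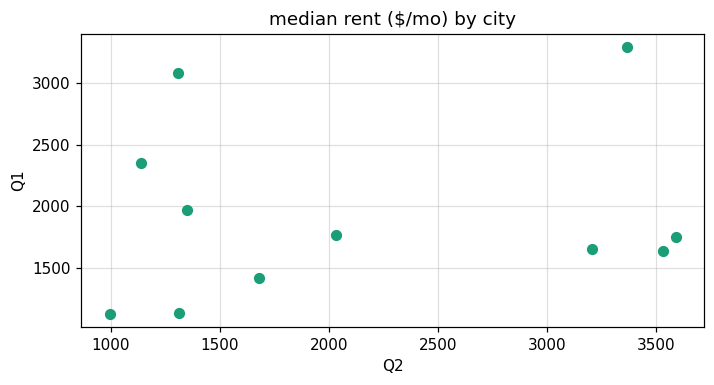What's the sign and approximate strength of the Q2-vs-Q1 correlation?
no clear correlation

Points are roughly uncorrelated; weak (|r| ≈ 0.1).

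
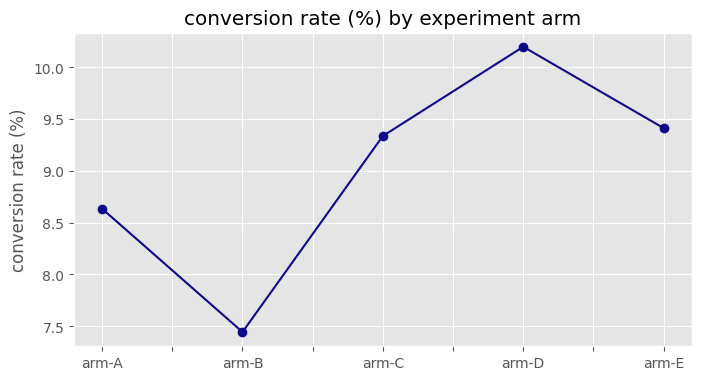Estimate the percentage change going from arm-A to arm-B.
≈ -11.8%

arm-A ≈ 8.5, arm-B ≈ 7.5; (7.5 − 8.5) / 8.5 ≈ -11.8%.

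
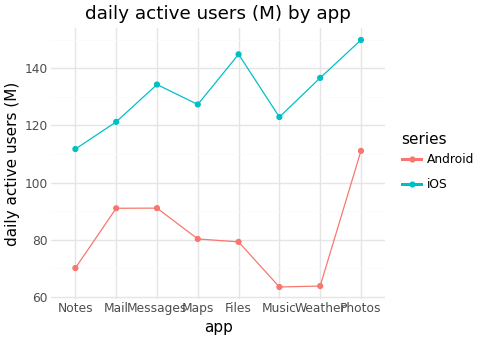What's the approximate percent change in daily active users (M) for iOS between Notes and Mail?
≈ +9.1%

Notes ≈ 110, Mail ≈ 120; (120 − 110) / 110 ≈ +9.1%.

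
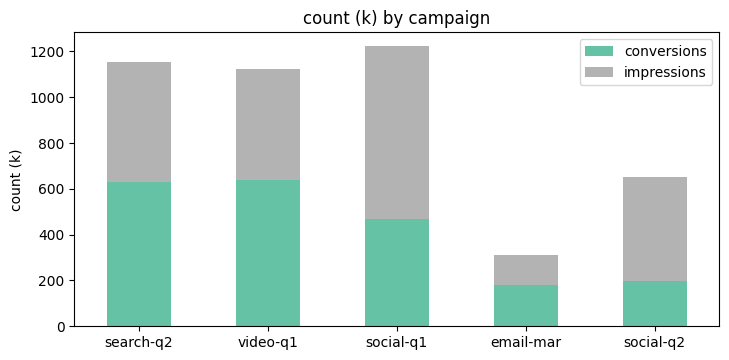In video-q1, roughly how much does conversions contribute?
≈ 600

conversions top ≈ 600, bottom ≈ 0; segment ≈ 600.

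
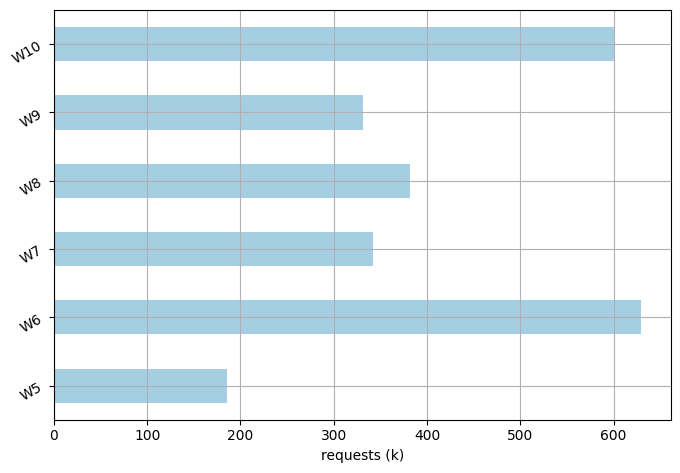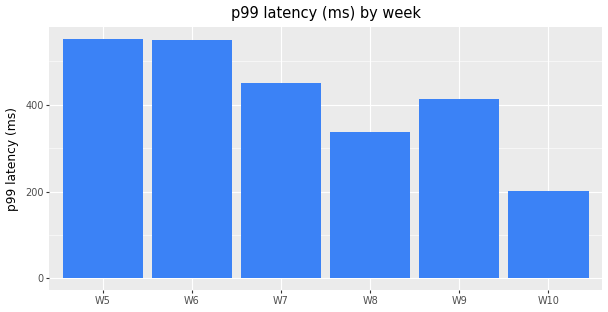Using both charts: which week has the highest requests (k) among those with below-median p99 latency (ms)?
W10

Chart 2 median p99 latency (ms) ≈ 400; below-median weeks: W8, W9, W10. Among those, W10 has the highest requests (k) (≈ 600).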